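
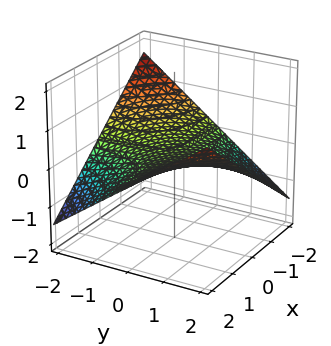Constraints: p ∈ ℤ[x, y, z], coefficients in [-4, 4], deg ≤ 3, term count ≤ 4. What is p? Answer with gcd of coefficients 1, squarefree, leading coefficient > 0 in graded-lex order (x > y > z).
x*y - 3*z

1. Degree: a saddle surface; a quadric, so deg p = 2.
2. Checking where it meets the axes: the visible x-axis segment lies entirely on the surface; every point of the y-axis in the box is on the surface; one z-axis crossing is at z = 0.
3. These observations pin down the coefficients.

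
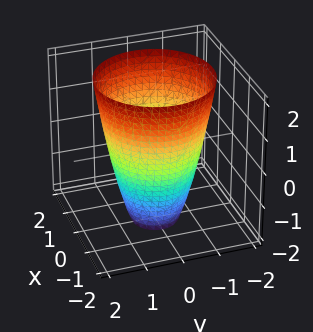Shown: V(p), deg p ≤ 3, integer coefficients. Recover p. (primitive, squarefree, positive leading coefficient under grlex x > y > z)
First, degree: no degree-1 surface has this shape, so deg p = 2.
Next, symmetries: the z-axis is an axis of rotation, so x and y enter only as x² + y².
Then, from the visible intercepts: a circular section at z = 2 has radius between 1 and 2; it misses every integer gridline on the z-axis.
Finally, fitting integer coefficients to these (and the overall shape) gives p.

2*x^2 + 2*y^2 - z - 3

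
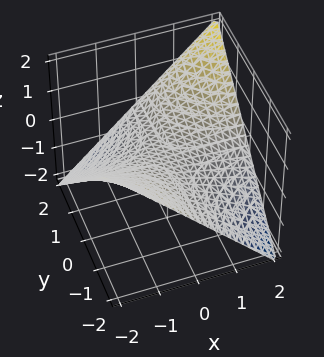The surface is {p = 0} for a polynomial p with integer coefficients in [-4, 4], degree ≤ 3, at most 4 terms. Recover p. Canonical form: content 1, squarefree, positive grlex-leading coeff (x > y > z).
(a) deg p = 2. A hyperbolic paraboloid; a quadric.
(b) Against the integer gridlines: the visible x-axis segment lies entirely on the surface; it meets the z-axis at z = 0 (among the integer gridlines); every point of the y-axis in the box is on the surface.
(c) Fitting integer coefficients to these (and the overall shape) gives p.

x*y - 2*z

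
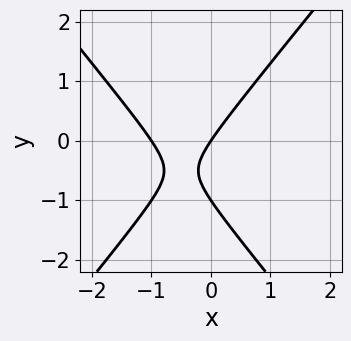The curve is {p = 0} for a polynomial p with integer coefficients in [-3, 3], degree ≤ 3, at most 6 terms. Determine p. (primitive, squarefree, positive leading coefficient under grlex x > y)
3*x^2 - 2*y^2 + 3*x - 2*y

First, degree: no degree-1 curve has this shape, so deg p = 2.
Then, from the axis intercepts and sections: among the integer gridlines, it crosses the y-axis at y ∈ {-1, 0}; among the integer gridlines, it crosses the x-axis at x ∈ {-1, 0}.
Finally, together with the visible shape, these determine p as stated.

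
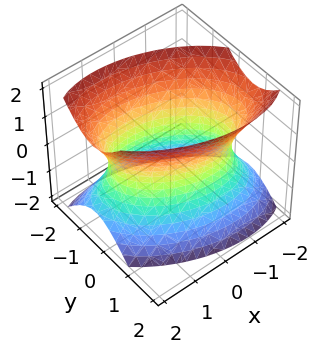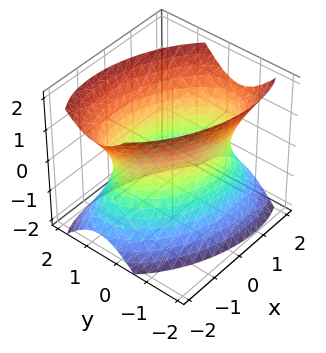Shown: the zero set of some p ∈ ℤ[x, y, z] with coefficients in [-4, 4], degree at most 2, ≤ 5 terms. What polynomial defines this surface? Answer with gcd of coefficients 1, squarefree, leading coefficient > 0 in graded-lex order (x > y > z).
1. Degree: no degree-1 surface has this shape, so deg p = 2.
2. Checking where it meets the axes: the y-axis gridline crossings are at y ∈ {-1, 1}; it misses every integer gridline on the z-axis.
3. Matching integer coefficients to the picture gives p.

x^2 + x*y + 2*y^2 - z^2 - 2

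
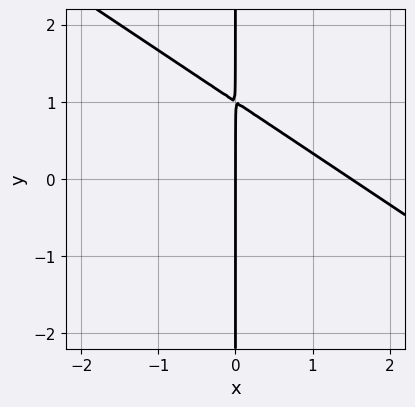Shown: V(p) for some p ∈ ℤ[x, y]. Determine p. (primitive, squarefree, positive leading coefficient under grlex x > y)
First, degree: the shape is more complex than any degree-1 curve, so deg p = 2.
Then, from the axis intercepts and sections: one x-axis crossing is at x = 0; every point of the y-axis in the box is on the curve.
Finally, assembling these constraints gives the stated polynomial.

2*x^2 + 3*x*y - 3*x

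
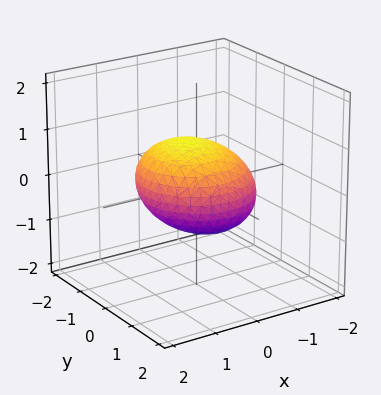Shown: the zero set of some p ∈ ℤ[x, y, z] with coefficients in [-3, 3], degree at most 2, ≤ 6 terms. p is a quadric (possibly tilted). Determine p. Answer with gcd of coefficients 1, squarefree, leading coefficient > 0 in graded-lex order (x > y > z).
2*x^2 - x*z + 2*y^2 + 3*z^2 - 3

First, deg p = 2.
Next, observable constraints: the z-axis gridline crossings are at z ∈ {-1, 1}.
Finally, assembling these constraints gives the stated polynomial.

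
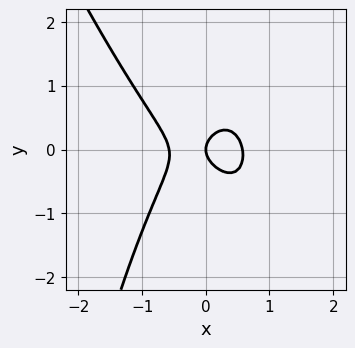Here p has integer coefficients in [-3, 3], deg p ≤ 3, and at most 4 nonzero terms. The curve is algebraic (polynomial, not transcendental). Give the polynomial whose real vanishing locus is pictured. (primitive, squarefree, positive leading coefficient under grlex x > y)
First, the degree is 3 — the shape is more complex than any degree-2 curve.
Next, from the visible intercepts: it crosses the y-axis at the gridline y = 0; it meets the x-axis at x = 0 (among the integer gridlines).
Finally, together with the visible shape, these determine p as stated.

3*x^3 + x^2*y + 2*y^2 - x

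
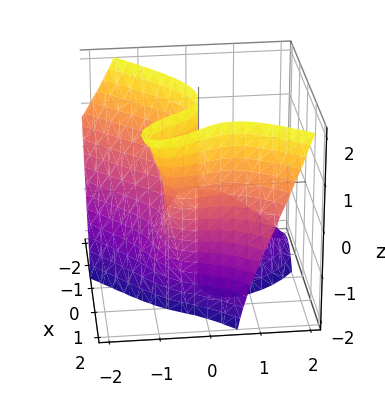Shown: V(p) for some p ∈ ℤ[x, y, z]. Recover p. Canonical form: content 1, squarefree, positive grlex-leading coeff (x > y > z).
2*x^3 + 3*x*y*z - 2*y^3 - 3*x^2 - 3*y*z

(a) I count 2 distinct pieces. Treating them together as one polynomial.
(b) The degree is 3 — no degree-2 surface has this shape.
(c) From the visible intercepts: it meets the x-axis at x = 0 (among the integer gridlines); it crosses the y-axis at the gridline y = 0.
(d) Matching integer coefficients to the picture gives p. Check: (0, 0, -1) on the z-axis lies on the surface, and p(0, 0, -1) = 0. ✓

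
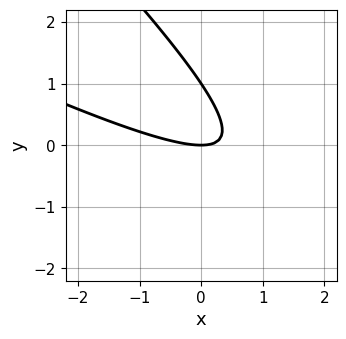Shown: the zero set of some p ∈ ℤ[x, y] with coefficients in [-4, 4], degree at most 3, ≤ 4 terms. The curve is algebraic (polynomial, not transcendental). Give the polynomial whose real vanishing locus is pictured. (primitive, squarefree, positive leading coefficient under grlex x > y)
x^2 + 3*x*y + 2*y^2 - 2*y

(a) deg p = 2. No degree-1 curve has this shape.
(b) From the visible intercepts: it meets the x-axis at x = 0 (among the integer gridlines); among the integer gridlines, it crosses the y-axis at y ∈ {0, 1}.
(c) Assembling these constraints gives the stated polynomial.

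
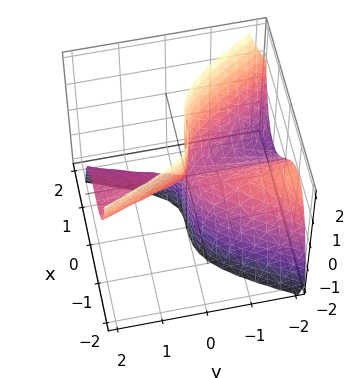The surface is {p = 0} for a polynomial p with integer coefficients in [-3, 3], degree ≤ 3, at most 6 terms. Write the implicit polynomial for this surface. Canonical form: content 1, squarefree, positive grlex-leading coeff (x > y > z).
First, deg p = 3. The shape is more complex than any degree-2 surface.
Then, against the integer gridlines: every point of the y-axis in the box is on the surface; the visible z-axis segment lies entirely on the surface; it meets the x-axis at x = 0 (among the integer gridlines).
Finally, assembling these constraints gives the stated polynomial.

3*x^3 - x*y^2 + 2*x*y + 3*y*z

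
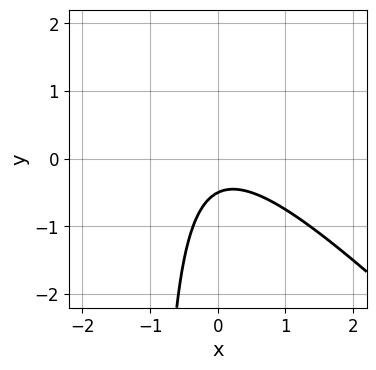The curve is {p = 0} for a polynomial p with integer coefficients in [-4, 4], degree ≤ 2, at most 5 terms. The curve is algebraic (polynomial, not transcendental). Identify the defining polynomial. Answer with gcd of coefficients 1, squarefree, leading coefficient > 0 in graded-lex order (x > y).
The degree is 2 — no degree-1 curve has this shape.
From the visible intercepts: it misses every integer gridline on the x-axis.
Putting this together gives p.

2*x^2 + 2*x*y + 2*y + 1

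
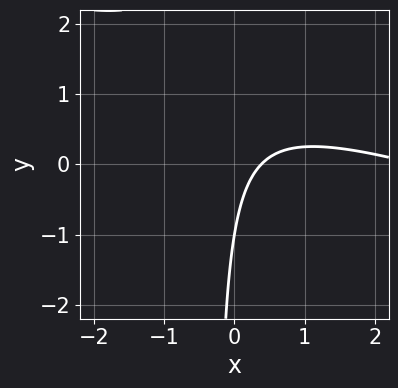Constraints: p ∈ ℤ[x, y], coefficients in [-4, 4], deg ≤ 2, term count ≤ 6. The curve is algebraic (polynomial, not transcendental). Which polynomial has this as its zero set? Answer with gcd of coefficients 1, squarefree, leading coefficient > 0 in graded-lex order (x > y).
x^2 + 3*x*y - 3*x + y + 1

Degree: the shape is more complex than any degree-1 curve, so deg p = 2.
Against the integer gridlines: it crosses the y-axis at the gridline y = -1.
Together with the visible shape, these determine p as stated.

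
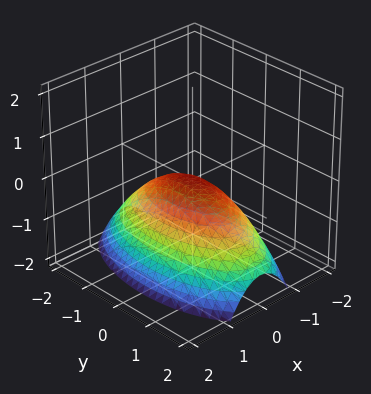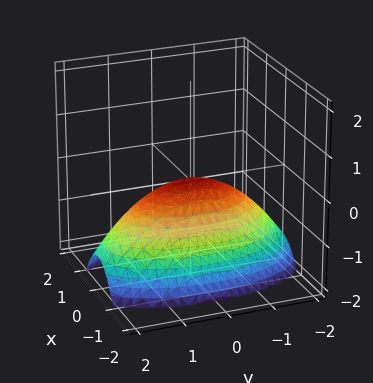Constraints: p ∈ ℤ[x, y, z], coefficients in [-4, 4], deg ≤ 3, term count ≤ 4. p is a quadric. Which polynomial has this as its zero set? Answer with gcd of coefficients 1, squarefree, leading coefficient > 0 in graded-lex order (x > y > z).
3*x^2 + y^2 + 3*z

(a) Degree: a paraboloid; a quadric, so deg p = 2.
(b) Symmetries: the y ↦ −y reflection is a symmetry, so y appears only in even powers; the x ↦ −x reflection is a symmetry, so x appears only in even powers.
(c) Observable constraints: one z-axis crossing is at z = 0; one y-axis crossing is at y = 0.
(d) Matching integer coefficients to the picture gives p.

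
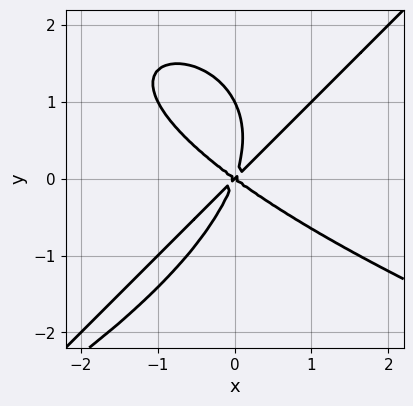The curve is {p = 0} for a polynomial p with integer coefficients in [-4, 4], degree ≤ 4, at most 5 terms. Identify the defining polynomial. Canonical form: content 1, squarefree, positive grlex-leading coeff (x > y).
x*y^3 - y^4 + 2*x^3 - 3*x*y^2 + y^3

deg p = 4. No degree-3 curve has this shape.
From the axis intercepts and sections: among the integer gridlines, it crosses the y-axis at y ∈ {0, 1}; it crosses the x-axis at the gridline x = 0.
The integer polynomial consistent with all of this is the stated p.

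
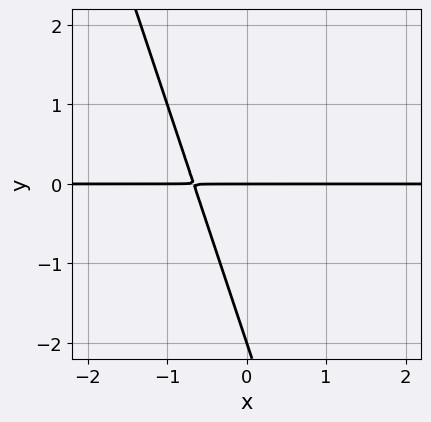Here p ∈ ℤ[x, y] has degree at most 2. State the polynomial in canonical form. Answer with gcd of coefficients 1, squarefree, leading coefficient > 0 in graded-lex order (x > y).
3*x*y + y^2 + 2*y

(a) Degree: a generic line meets the curve in up to 2 points, so deg p = 2.
(b) Observable constraints: among the integer gridlines, it crosses the y-axis at y ∈ {-2, 0}; the visible x-axis segment lies entirely on the curve.
(c) Putting this together gives p.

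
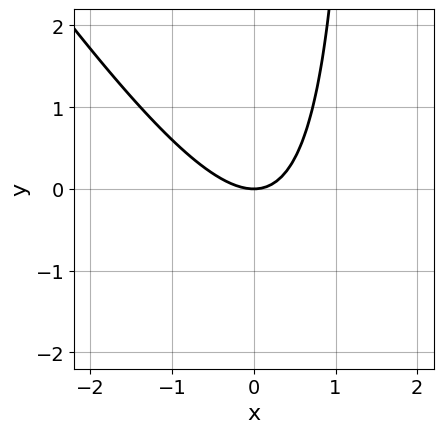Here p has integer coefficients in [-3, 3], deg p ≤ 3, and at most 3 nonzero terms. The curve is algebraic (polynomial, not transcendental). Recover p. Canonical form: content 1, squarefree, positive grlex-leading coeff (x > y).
3*x^2 + 2*x*y - 3*y

(a) Degree: no degree-1 curve has this shape, so deg p = 2.
(b) Against the integer gridlines: it meets the x-axis at x = 0 (among the integer gridlines); one y-axis crossing is at y = 0.
(c) Assembling these constraints gives the stated polynomial.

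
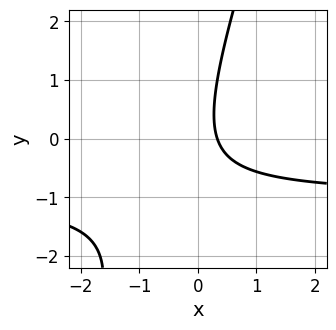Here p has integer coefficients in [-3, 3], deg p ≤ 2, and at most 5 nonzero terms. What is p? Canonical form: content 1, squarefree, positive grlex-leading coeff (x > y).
First, deg p = 2. The shape is more complex than any degree-1 curve.
Next, reading off the gridlines: no y-intercept at any integer in the box.
Finally, together with the visible shape, these determine p as stated.

3*x*y - y^2 + 3*x - 1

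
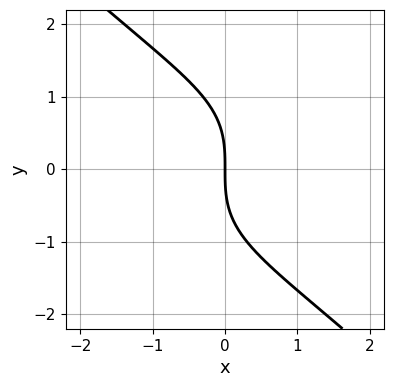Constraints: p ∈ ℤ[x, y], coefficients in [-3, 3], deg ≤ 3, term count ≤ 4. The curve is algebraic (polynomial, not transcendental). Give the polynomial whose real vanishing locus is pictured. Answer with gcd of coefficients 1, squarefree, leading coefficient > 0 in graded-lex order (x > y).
x^2*y - y^3 - 3*x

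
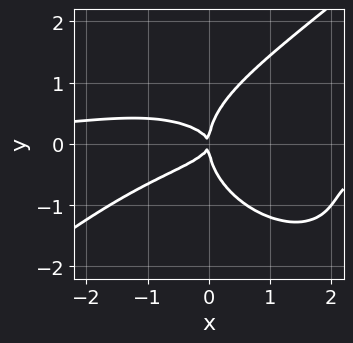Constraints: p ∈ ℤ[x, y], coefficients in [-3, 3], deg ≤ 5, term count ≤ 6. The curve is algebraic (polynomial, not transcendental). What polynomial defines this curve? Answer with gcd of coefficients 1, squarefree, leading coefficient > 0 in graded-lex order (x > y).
x^3*y - 2*y^4 + 3*x*y^2 + x^2

Degree: the shape is more complex than any degree-3 curve, so deg p = 4.
Reading off the gridlines: it crosses the x-axis at the gridline x = 0; one y-axis crossing is at y = 0.
Putting this together gives p.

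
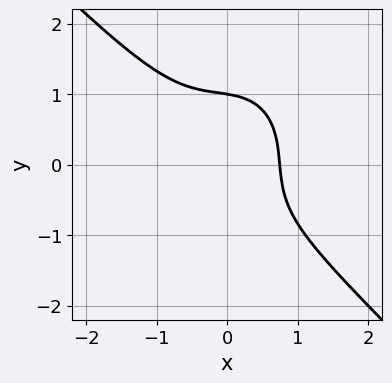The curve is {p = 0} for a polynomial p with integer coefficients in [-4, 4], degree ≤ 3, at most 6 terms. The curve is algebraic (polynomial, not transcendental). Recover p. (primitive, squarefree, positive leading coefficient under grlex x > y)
3*x^3 + x^2*y + 2*y^3 + x - 2

(a) Degree: the shape is more complex than any degree-2 curve, so deg p = 3.
(b) From the axis intercepts and sections: it meets the y-axis at y = 1 (among the integer gridlines).
(c) Together with the visible shape, these determine p as stated.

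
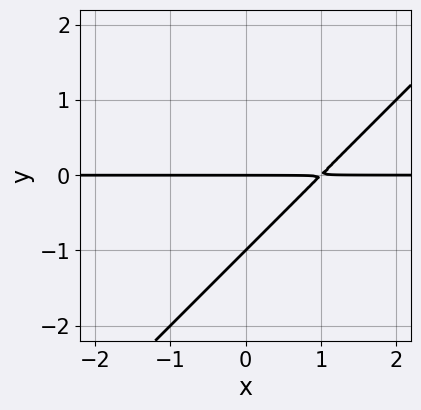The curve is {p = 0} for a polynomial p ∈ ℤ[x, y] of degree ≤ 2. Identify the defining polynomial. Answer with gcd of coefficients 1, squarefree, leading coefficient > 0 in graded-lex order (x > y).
x*y - y^2 - y

First, deg p = 2. A generic line meets the curve in up to 2 points.
Then, from the axis intercepts and sections: among the integer gridlines, it crosses the y-axis at y ∈ {-1, 0}; the visible x-axis segment lies entirely on the curve.
Finally, matching integer coefficients to the picture gives p.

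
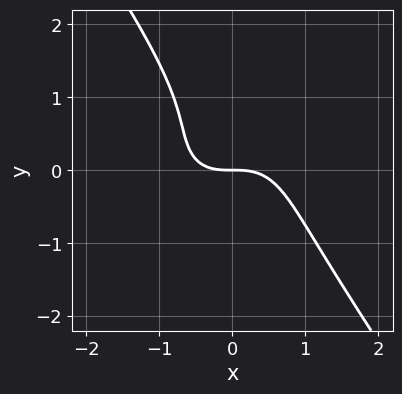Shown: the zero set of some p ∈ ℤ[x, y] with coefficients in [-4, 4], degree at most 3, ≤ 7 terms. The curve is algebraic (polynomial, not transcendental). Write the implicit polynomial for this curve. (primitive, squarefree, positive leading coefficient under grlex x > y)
The degree is 3 — a generic line meets the curve in up to 3 points.
From the visible intercepts: it meets the x-axis at x = 0 (among the integer gridlines); it crosses the y-axis at the gridline y = 0.
Matching integer coefficients to the picture gives p.

3*x^3 + 3*x*y^2 + 3*y^3 - 2*y^2 + 3*y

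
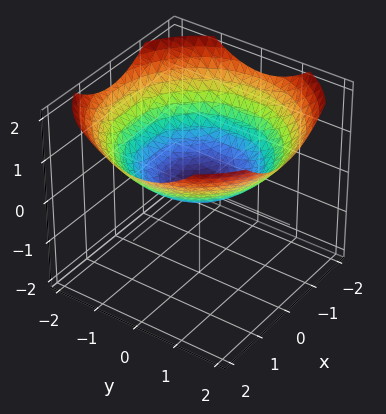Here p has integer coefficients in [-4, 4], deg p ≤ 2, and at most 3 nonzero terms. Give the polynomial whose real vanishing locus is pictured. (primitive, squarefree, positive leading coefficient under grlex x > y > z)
x^2 + y^2 - 3*z

1. Degree: a paraboloid; a quadric, so deg p = 2.
2. Symmetry: every cross-section ⟂ z is a circle, so x, y appear only via x² + y².
3. From the visible intercepts: one x-axis crossing is at x = 0; it meets the y-axis at y = 0 (among the integer gridlines); a circular section at z = 1 has radius between 1 and 2.
4. Putting this together gives p.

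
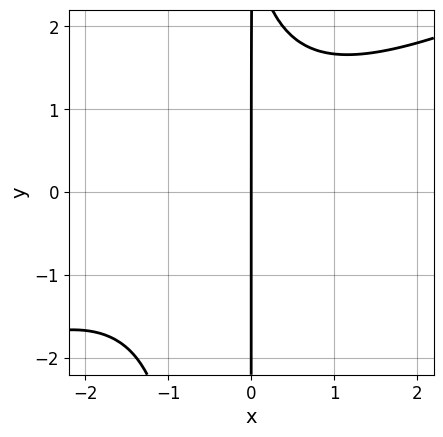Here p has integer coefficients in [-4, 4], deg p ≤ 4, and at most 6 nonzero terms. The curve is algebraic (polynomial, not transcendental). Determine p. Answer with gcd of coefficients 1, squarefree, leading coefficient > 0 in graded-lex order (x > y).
x^3 - 2*x^2*y + x^2 - x*y + 3*x

Degree: the shape is more complex than any degree-2 curve, so deg p = 3.
From the axis intercepts and sections: it crosses the x-axis at the gridline x = 0; the visible y-axis segment lies entirely on the curve.
Fitting integer coefficients to these (and the overall shape) gives p.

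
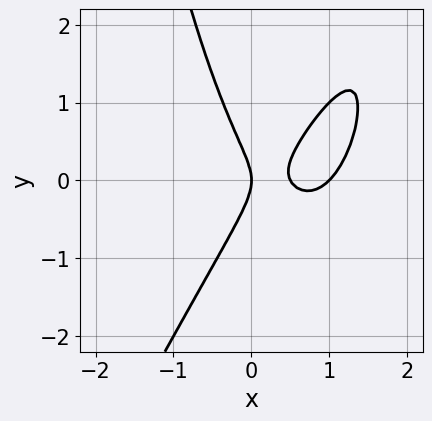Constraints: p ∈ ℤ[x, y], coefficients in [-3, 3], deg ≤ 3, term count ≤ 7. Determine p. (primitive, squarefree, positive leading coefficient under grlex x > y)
The degree is 3 — a generic line meets the curve in up to 3 points.
Checking where it meets the axes: it meets the y-axis at y = 0 (among the integer gridlines); among the integer gridlines, it crosses the x-axis at x ∈ {0, 1}.
These observations pin down the coefficients.

2*x^3 - x^2*y - 3*x^2 + y^2 + x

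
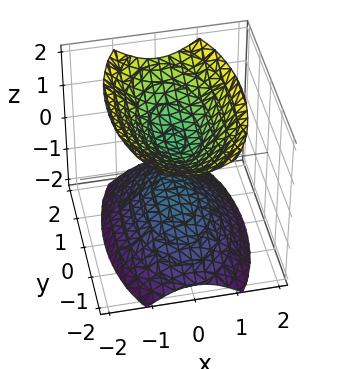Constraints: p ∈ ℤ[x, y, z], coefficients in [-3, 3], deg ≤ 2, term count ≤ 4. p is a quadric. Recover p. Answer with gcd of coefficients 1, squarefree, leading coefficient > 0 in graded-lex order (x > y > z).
1. The picture has 2 separate pieces. They look like related sheets of one shape, so recover p as a whole.
2. deg p = 2. Two separate bowl-shaped sheets opening away from each other; a quadric.
3. Symmetries: it's symmetric under y → −y, forcing even powers of y; the z ↦ −z reflection is a symmetry, so z appears only in even powers; the x ↦ −x reflection is a symmetry, so x appears only in even powers.
4. Reading off the gridlines: no y-intercept at any integer in the box; the surface avoids every integer x-axis point in the box.
5. Together with the visible shape, these determine p as stated.

3*x^2 + y^2 - 2*z^2 + 1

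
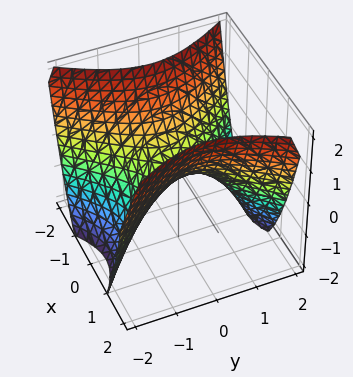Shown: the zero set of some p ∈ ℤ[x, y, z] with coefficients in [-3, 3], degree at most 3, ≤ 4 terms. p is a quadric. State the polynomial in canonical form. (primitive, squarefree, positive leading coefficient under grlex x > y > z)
3*x^2 - 2*y^2 - 3*z

(a) deg p = 2.
(b) Symmetries: the x ↦ −x reflection is a symmetry, so x appears only in even powers; the y ↦ −y reflection is a symmetry, so y appears only in even powers.
(c) From the axis intercepts and sections: it crosses the y-axis at the gridline y = 0; it meets the z-axis at z = 0 (among the integer gridlines); it meets the x-axis at x = 0 (among the integer gridlines).
(d) The integer polynomial consistent with all of this is the stated p.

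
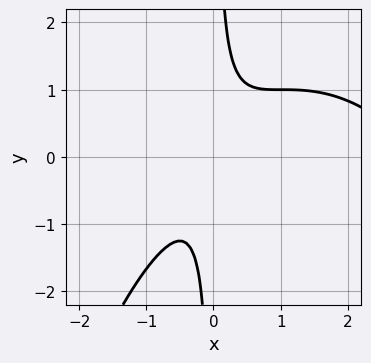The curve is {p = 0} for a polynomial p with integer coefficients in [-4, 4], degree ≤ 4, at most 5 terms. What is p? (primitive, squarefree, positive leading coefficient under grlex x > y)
1. deg p = 3. A generic line meets the curve in up to 3 points.
2. Reading off the gridlines: it misses every integer gridline on the x-axis; the curve avoids every integer y-axis point in the box.
3. Assembling these constraints gives the stated polynomial.

x^3 - 3*x^2 + 3*x*y - 1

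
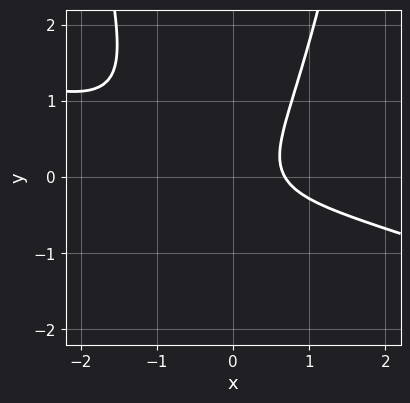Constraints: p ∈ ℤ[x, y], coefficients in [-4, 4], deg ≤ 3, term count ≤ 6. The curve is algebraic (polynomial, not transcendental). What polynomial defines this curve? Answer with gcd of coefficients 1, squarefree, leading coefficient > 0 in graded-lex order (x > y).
1. deg p = 3. A generic line meets the curve in up to 3 points.
2. Reading off the gridlines: the curve avoids every integer y-axis point in the box.
3. These observations pin down the coefficients.

x^3 + 3*x^2*y - 2*y^2 + x - 1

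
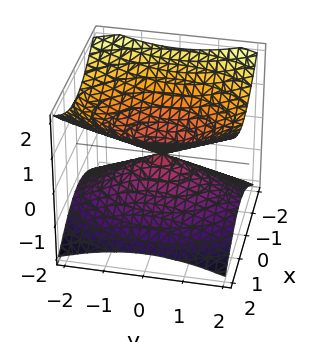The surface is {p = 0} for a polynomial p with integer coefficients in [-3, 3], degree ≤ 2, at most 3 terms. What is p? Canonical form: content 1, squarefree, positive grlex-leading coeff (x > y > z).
First, deg p = 2. A double cone through the origin; a quadric.
Next, symmetries: it's symmetric under y → −y, forcing even powers of y; it's symmetric under z → −z, forcing even powers of z; mirror symmetry x ↦ −x ⇒ only even powers of x.
Then, against the integer gridlines: it crosses the z-axis at the gridline z = 0; it meets the y-axis at y = 0 (among the integer gridlines); it meets the x-axis at x = 0 (among the integer gridlines).
Finally, fitting integer coefficients to these (and the overall shape) gives p.

2*x^2 + y^2 - 3*z^2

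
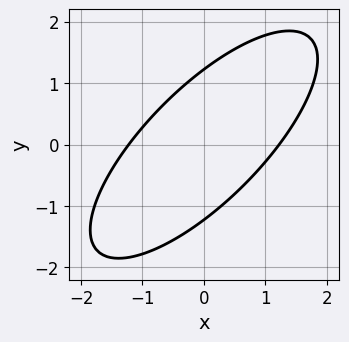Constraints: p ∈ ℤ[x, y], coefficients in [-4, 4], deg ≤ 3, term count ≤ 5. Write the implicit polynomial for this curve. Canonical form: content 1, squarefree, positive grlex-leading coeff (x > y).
1. The degree is 2 — the shape is more complex than any degree-1 curve.
2. Putting this together gives p.

2*x^2 - 3*x*y + 2*y^2 - 3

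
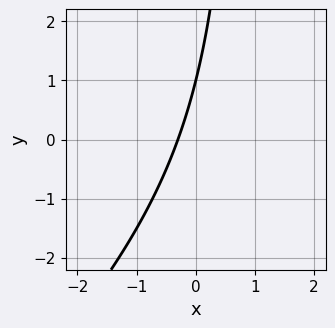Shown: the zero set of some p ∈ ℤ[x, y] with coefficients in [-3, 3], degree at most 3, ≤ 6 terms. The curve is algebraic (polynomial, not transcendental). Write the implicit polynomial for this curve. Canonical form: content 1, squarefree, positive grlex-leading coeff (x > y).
x^2 - x*y - 3*x + y - 1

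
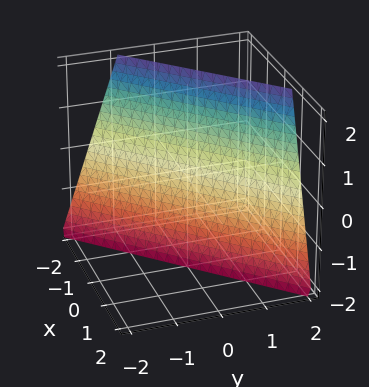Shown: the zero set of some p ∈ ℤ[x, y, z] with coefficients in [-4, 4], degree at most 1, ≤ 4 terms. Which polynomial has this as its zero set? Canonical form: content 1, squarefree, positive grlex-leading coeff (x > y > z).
3*x - 3*y + z + 2

1. The degree is 1 — the surface is flat (a plane).
2. From the axis intercepts and sections: it meets the z-axis at z = -2 (among the integer gridlines).
3. Assembling these constraints gives the stated polynomial.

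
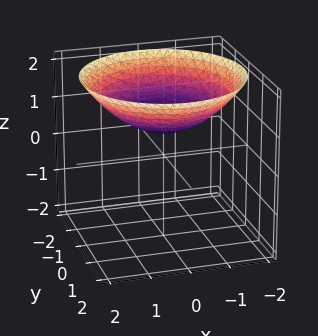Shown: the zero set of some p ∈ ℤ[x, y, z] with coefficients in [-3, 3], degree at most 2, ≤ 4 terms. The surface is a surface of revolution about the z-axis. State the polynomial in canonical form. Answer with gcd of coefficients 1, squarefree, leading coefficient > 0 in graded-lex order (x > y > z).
x^2 + y^2 - 3*z + 2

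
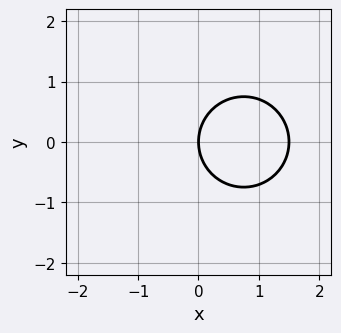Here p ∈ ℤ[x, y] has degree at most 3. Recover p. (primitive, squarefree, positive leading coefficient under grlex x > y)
2*x^2 + 2*y^2 - 3*x

(a) deg p = 2.
(b) Symmetries: it's symmetric under y → −y, forcing even powers of y.
(c) Reading off the gridlines: it meets the y-axis at y = 0 (among the integer gridlines); it meets the x-axis at x = 0 (among the integer gridlines).
(d) Fitting integer coefficients to these (and the overall shape) gives p.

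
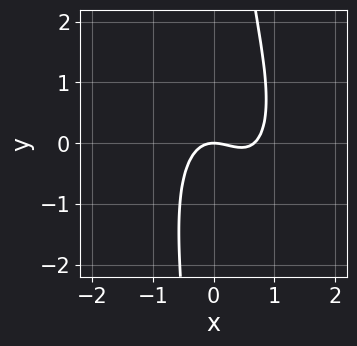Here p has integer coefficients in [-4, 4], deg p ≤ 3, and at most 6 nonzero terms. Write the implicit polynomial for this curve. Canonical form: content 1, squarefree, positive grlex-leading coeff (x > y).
deg p = 3. A generic line meets the curve in up to 3 points.
Reading off the gridlines: one x-axis crossing is at x = 0; it meets the y-axis at y = 0 (among the integer gridlines).
Fitting integer coefficients to these (and the overall shape) gives p.

3*x^3 + x^2*y + x*y^2 - 2*x^2 - 2*y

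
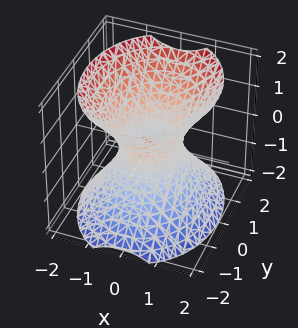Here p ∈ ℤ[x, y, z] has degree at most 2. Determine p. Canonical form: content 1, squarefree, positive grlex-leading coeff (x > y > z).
3*x^2 + 2*y^2 - 2*z^2 - 2

First, deg p = 2. One connected sheet with a waist; a quadric.
Next, symmetries: the y ↦ −y reflection is a symmetry, so y appears only in even powers; it's symmetric under z → −z, forcing even powers of z; it's symmetric under x → −x, forcing even powers of x.
Then, from the axis intercepts and sections: no z-intercept at any integer in the box; among the integer gridlines, it crosses the y-axis at y ∈ {-1, 1}.
Finally, matching integer coefficients to the picture gives p.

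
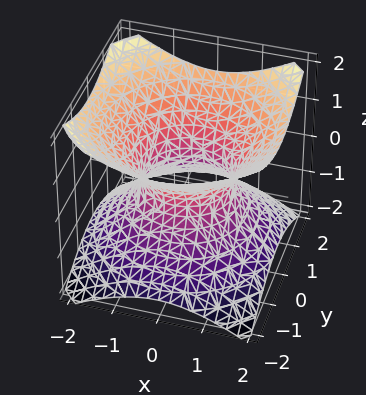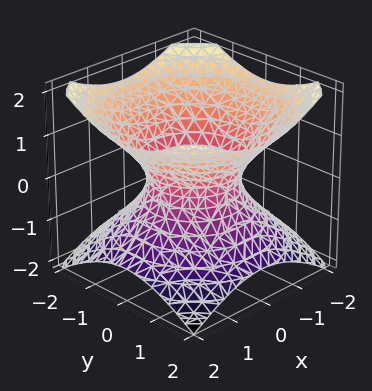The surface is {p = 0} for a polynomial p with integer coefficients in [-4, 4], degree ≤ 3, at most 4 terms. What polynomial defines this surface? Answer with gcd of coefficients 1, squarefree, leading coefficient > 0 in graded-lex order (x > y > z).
2*x^2 + 2*y^2 - 3*z^2 - 2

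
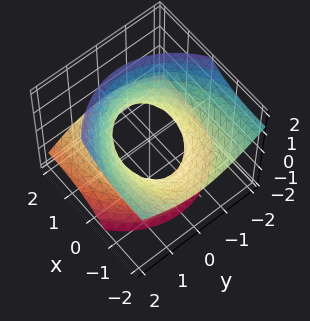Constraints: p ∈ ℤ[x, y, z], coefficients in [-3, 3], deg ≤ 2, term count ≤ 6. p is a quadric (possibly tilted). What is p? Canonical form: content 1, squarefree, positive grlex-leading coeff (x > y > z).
x^2 + 3*x*z + 2*y^2 - 2*z^2 - 2

1. Degree: no degree-1 surface has this shape, so deg p = 2.
2. From the axis intercepts and sections: among the integer gridlines, it crosses the y-axis at y ∈ {-1, 1}; no z-intercept at any integer in the box.
3. These observations pin down the coefficients.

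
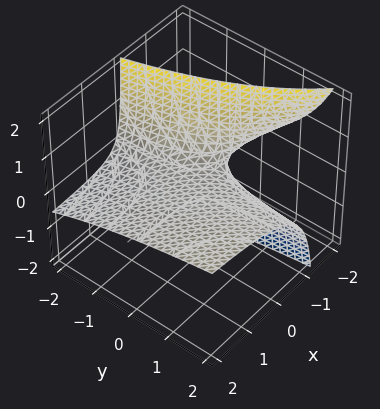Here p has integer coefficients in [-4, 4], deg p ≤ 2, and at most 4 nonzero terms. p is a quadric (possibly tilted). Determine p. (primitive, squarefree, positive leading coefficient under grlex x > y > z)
x*y - 3*x*z - y*z - 3*z

Degree: no degree-1 surface has this shape, so deg p = 2.
Observable constraints: every point of the x-axis in the box is on the surface; every point of the y-axis in the box is on the surface.
Assembling these constraints gives the stated polynomial.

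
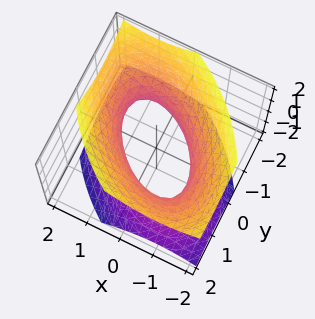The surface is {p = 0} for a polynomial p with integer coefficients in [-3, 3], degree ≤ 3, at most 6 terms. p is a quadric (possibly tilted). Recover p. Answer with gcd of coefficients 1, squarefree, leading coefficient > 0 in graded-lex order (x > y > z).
x^2 + x*y + y^2 - z^2 - 1

The degree is 2 — no degree-1 surface has this shape.
From the visible intercepts: the x-axis gridline crossings are at x ∈ {-1, 1}; the surface avoids every integer z-axis point in the box; among the integer gridlines, it crosses the y-axis at y ∈ {-1, 1}.
The integer polynomial consistent with all of this is the stated p.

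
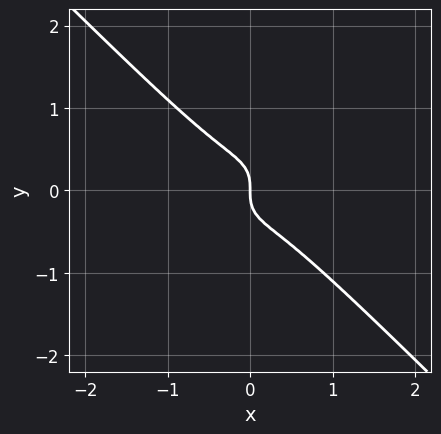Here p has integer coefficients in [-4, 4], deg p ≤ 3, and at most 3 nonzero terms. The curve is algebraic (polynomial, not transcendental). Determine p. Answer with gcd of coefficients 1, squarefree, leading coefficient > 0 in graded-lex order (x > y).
1. deg p = 3. A generic line meets the curve in up to 3 points.
2. Against the integer gridlines: one x-axis crossing is at x = 0; it crosses the y-axis at the gridline y = 0.
3. Putting this together gives p.

3*x^3 + 3*y^3 + x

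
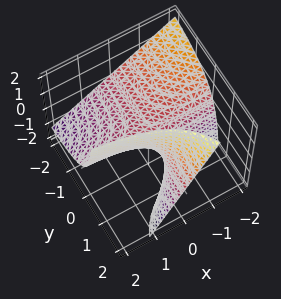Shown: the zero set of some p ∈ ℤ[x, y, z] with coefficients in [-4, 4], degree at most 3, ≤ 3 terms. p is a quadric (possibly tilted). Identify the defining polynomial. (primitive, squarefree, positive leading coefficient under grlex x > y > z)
deg p = 2. No degree-1 surface has this shape.
From the visible intercepts: every point of the y-axis in the box is on the surface; the visible x-axis segment lies entirely on the surface; it meets the z-axis at z = 0 (among the integer gridlines).
Matching integer coefficients to the picture gives p.

x*y + y*z - z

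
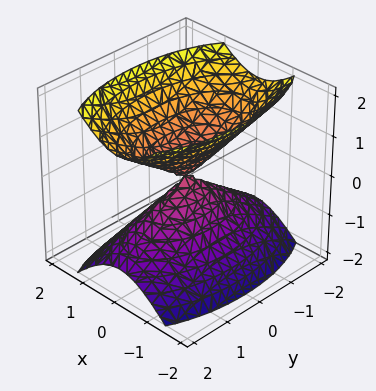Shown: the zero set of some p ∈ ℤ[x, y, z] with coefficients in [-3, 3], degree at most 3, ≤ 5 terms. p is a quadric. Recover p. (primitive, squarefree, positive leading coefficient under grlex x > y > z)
First, I count 2 distinct pieces. They look like related sheets of one shape, so recover p as a whole.
Then, degree: two nappes meeting at a single point; a quadric, so deg p = 2.
Next, symmetries: mirror symmetry y ↦ −y ⇒ only even powers of y; mirror symmetry x ↦ −x ⇒ only even powers of x; mirror symmetry z ↦ −z ⇒ only even powers of z.
Next, observable constraints: one x-axis crossing is at x = 0; it meets the y-axis at y = 0 (among the integer gridlines); it crosses the z-axis at the gridline z = 0.
Finally, these observations pin down the coefficients.

3*x^2 + y^2 - 2*z^2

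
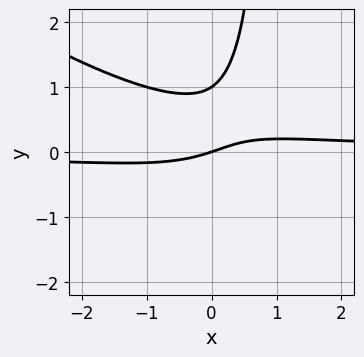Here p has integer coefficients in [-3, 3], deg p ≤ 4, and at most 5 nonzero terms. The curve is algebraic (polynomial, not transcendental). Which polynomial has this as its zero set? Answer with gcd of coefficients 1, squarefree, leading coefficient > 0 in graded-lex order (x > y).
2*x^2*y + 3*x*y^2 - 3*y^2 - x + 3*y

1. Degree: no degree-2 curve has this shape, so deg p = 3.
2. Checking where it meets the axes: the y-axis gridline crossings are at y ∈ {0, 1}; it crosses the x-axis at the gridline x = 0.
3. Assembling these constraints gives the stated polynomial.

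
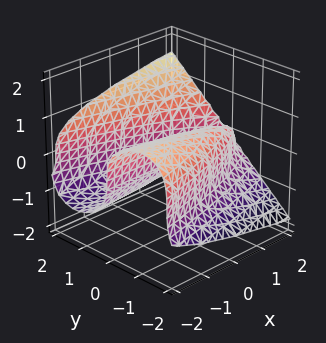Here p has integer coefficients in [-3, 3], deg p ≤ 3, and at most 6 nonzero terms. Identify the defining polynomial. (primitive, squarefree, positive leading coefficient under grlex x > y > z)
y^3 - 2*z^3 + x*y - 2*y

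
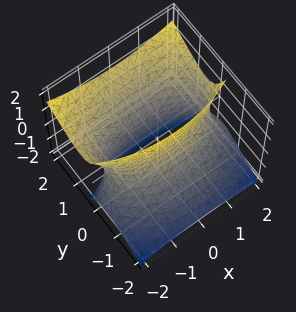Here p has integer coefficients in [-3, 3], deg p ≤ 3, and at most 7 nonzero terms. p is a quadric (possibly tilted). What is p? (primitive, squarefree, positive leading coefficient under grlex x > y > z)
deg p = 2. No degree-1 surface has this shape.
From the visible intercepts: it misses every integer gridline on the z-axis; the y-axis gridline crossings are at y ∈ {-1, 1}.
Putting this together gives p.

x^2 + 3*y^2 - 3*y*z - z^2 - 3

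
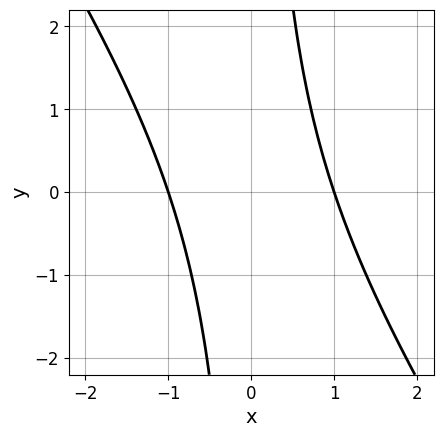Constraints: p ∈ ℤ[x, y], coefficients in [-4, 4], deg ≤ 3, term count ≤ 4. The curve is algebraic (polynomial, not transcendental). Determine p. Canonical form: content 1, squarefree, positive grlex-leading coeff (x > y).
3*x^2 + 2*x*y - 3

(a) deg p = 2. A generic line meets the curve in up to 2 points.
(b) Observable constraints: the x-axis gridline crossings are at x ∈ {-1, 1}; no y-intercept at any integer in the box.
(c) Solving for integer coefficients yields p as stated.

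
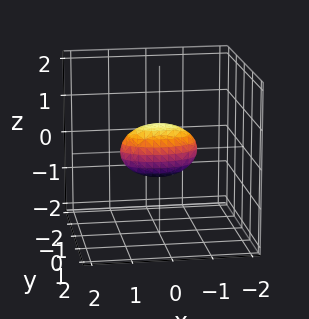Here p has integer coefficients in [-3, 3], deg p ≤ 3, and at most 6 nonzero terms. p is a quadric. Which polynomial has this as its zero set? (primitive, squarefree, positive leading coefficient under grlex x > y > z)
The degree is 2 — a closed, bounded, convex surface; a quadric.
Symmetries: it's symmetric under x → −x, forcing even powers of x; the z ↦ −z reflection is a symmetry, so z appears only in even powers; it's symmetric under y → −y, forcing even powers of y.
Observable constraints: the x-axis gridline crossings are at x ∈ {-1, 1}.
Matching integer coefficients to the picture gives p.

x^2 + 3*y^2 + 2*z^2 - 1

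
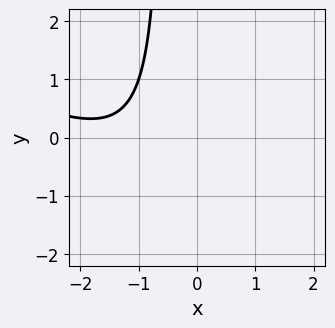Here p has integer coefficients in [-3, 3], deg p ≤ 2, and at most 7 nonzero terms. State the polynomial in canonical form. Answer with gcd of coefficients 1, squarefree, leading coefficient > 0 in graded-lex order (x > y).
x^2 + 2*x*y + 3*x + y + 3

The degree is 2 — the shape is more complex than any degree-1 curve.
Observable constraints: no x-intercept at any integer in the box; the curve avoids every integer y-axis point in the box.
Assembling these constraints gives the stated polynomial.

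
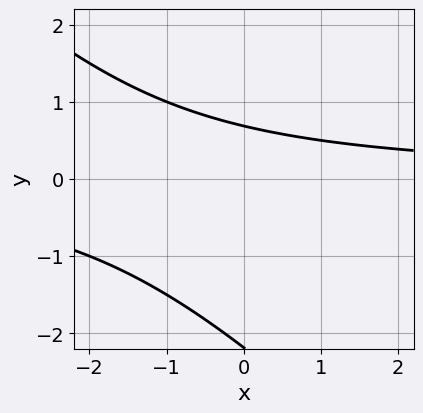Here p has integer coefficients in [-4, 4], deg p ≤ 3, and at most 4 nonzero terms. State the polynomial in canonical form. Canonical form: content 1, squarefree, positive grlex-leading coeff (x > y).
(a) Degree: no degree-1 curve has this shape, so deg p = 2.
(b) Reading off the gridlines: the curve avoids every integer x-axis point in the box.
(c) Assembling these constraints gives the stated polynomial.

2*x*y + 2*y^2 + 3*y - 3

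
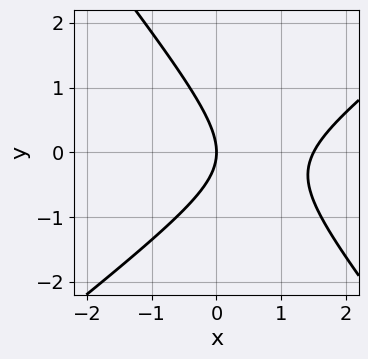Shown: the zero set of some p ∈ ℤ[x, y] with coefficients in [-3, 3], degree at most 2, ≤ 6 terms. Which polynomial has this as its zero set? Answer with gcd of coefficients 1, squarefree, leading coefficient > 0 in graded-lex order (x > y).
(a) Degree: the shape is more complex than any degree-1 curve, so deg p = 2.
(b) Checking where it meets the axes: one y-axis crossing is at y = 0; one x-axis crossing is at x = 0.
(c) Solving for integer coefficients yields p as stated.

2*x^2 - x*y - 2*y^2 - 3*x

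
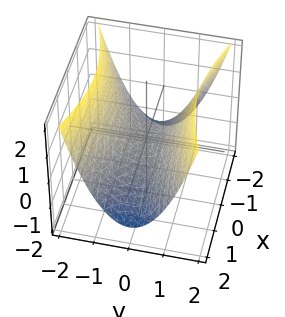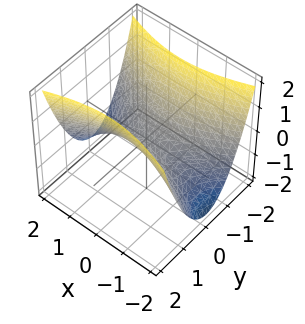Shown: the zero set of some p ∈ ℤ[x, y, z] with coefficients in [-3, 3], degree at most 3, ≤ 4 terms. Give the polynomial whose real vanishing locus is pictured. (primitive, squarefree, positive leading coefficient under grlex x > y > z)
The degree is 2 — a hyperbolic paraboloid; a quadric.
Symmetries: mirror symmetry x ↦ −x ⇒ only even powers of x; mirror symmetry y ↦ −y ⇒ only even powers of y.
From the axis intercepts and sections: one z-axis crossing is at z = 0; one y-axis crossing is at y = 0; it meets the x-axis at x = 0 (among the integer gridlines).
Assembling these constraints gives the stated polynomial.

x^2 - 3*y^2 + 3*z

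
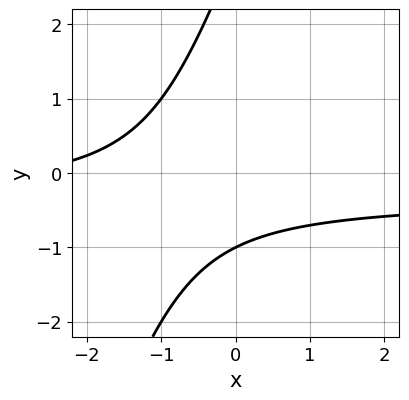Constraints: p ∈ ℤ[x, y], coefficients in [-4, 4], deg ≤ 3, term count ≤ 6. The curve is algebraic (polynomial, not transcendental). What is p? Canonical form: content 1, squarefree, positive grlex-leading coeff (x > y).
1. deg p = 2. A generic line meets the curve in up to 2 points.
2. From the visible intercepts: it meets the y-axis at y = -1 (among the integer gridlines); the curve avoids every integer x-axis point in the box.
3. The integer polynomial consistent with all of this is the stated p.

3*x*y - y^2 + x + 2*y + 3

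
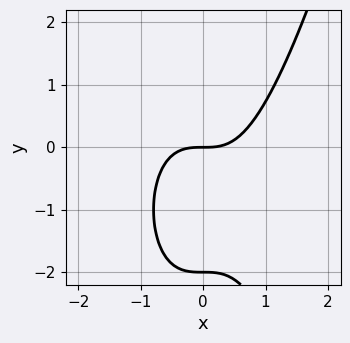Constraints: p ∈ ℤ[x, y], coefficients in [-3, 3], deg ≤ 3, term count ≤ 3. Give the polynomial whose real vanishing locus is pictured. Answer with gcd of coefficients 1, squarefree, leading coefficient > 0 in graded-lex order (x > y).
First, degree: a generic line meets the curve in up to 3 points, so deg p = 3.
Then, checking where it meets the axes: the y-axis gridline crossings are at y ∈ {-2, 0}; one x-axis crossing is at x = 0.
Finally, these observations pin down the coefficients.

2*x^3 - y^2 - 2*y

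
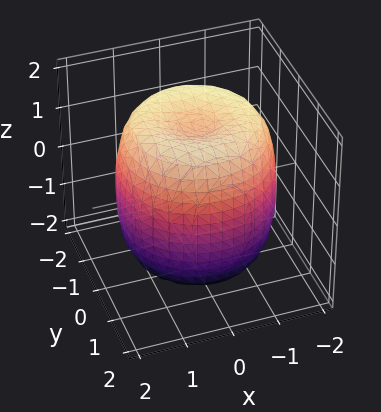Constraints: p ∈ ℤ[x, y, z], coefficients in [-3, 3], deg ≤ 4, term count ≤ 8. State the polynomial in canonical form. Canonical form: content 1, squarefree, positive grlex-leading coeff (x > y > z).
(a) deg p = 4. The shape is more complex than any degree-3 surface.
(b) By symmetry, every cross-section ⟂ z is a circle, so x, y appear only via x² + y².
(c) From the visible intercepts: a circular section at z = 1 has radius between 1 and 2.
(d) Assembling these constraints gives the stated polynomial.

x^4 + 2*x^2*y^2 + y^4 - 2*x^2 - 2*y^2 + z^2 - 2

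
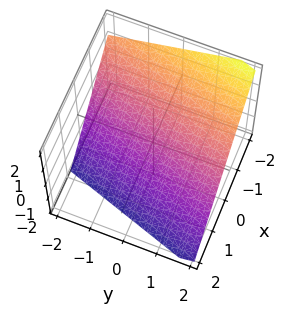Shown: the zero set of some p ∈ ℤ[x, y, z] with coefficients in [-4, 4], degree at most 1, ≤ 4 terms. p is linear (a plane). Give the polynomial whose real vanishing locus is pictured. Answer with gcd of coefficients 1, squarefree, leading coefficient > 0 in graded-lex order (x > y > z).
(a) The degree is 1 — the surface is flat (a plane).
(b) Checking where it meets the axes: one y-axis crossing is at y = 2.
(c) Assembling these constraints gives the stated polynomial.

3*x - y + 3*z + 2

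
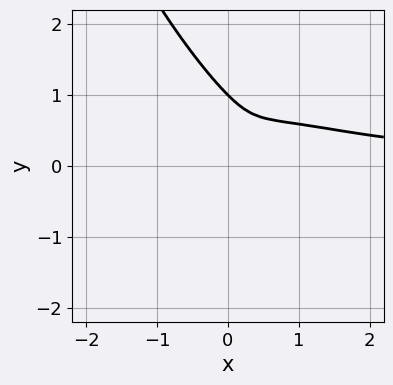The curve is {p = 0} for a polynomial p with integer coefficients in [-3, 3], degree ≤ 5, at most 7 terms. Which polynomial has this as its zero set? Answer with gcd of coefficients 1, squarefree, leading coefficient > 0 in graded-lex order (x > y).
x^3*y + 2*x*y^2 + 2*y^3 - x^2 - 2*y^2

First, degree: a generic line meets the curve in up to 4 points, so deg p = 4.
Next, observable constraints: it crosses the y-axis at the gridline y = 1.
Finally, putting this together gives p.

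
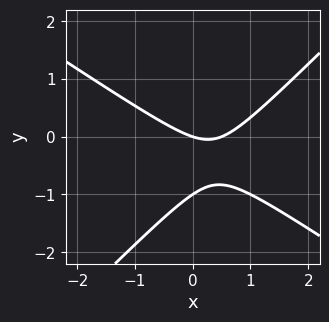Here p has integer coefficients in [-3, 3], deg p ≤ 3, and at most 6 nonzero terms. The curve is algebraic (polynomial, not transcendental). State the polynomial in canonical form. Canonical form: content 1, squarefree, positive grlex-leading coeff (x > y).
(a) The degree is 2 — the shape is more complex than any degree-1 curve.
(b) From the axis intercepts and sections: one x-axis crossing is at x = 0; the y-axis gridline crossings are at y ∈ {-1, 0}.
(c) Matching integer coefficients to the picture gives p.

2*x^2 + x*y - 3*y^2 - x - 3*y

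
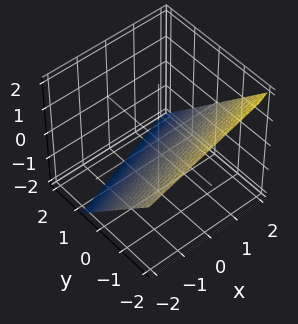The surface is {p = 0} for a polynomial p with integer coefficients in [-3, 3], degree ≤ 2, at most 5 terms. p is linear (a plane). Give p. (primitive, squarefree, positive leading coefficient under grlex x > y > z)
x - 3*y - 3*z - 2

1. deg p = 1. The surface is flat (a plane).
2. Checking where it meets the axes: it meets the x-axis at x = 2 (among the integer gridlines).
3. Fitting integer coefficients to these (and the overall shape) gives p.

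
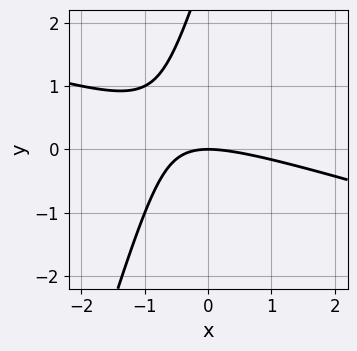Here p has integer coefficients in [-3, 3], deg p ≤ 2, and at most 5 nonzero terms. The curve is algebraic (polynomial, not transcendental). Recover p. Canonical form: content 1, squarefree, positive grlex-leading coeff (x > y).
x^2 + 3*x*y - y^2 + 3*y

First, deg p = 2. The shape is more complex than any degree-1 curve.
Next, observable constraints: one y-axis crossing is at y = 0; one x-axis crossing is at x = 0.
Finally, the integer polynomial consistent with all of this is the stated p.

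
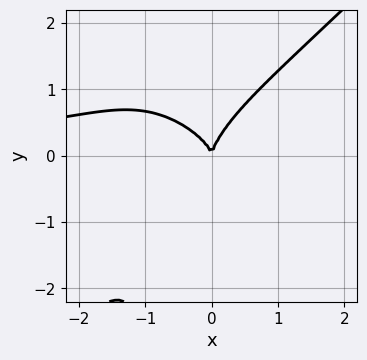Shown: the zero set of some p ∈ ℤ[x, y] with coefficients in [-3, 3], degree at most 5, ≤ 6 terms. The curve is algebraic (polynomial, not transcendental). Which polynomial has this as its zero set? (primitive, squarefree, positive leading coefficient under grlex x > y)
2*x^3*y - 2*x*y^3 + 3*x*y^2 - 3*y^3 + 3*x^2

Degree: a generic line meets the curve in up to 4 points, so deg p = 4.
From the axis intercepts and sections: it meets the y-axis at y = 0 (among the integer gridlines); one x-axis crossing is at x = 0.
Together with the visible shape, these determine p as stated.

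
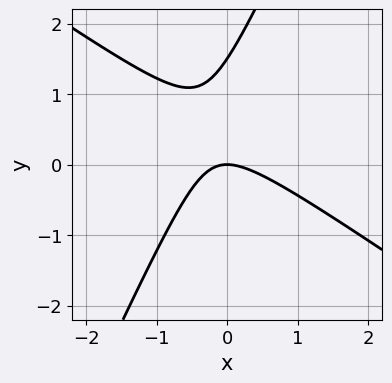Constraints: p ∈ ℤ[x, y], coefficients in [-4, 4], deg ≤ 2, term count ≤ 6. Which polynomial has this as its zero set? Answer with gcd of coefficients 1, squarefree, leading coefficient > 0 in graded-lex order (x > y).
1. Degree: a generic line meets the curve in up to 2 points, so deg p = 2.
2. Against the integer gridlines: it crosses the x-axis at the gridline x = 0; it crosses the y-axis at the gridline y = 0.
3. These observations pin down the coefficients.

3*x^2 + 3*x*y - 2*y^2 + 3*y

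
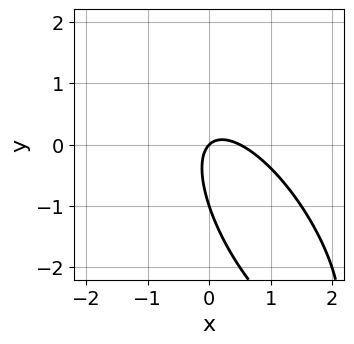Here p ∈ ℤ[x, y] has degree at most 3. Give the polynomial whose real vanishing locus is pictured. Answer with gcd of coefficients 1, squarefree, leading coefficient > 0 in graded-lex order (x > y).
2*x^2 + 2*x*y + y^2 - x + y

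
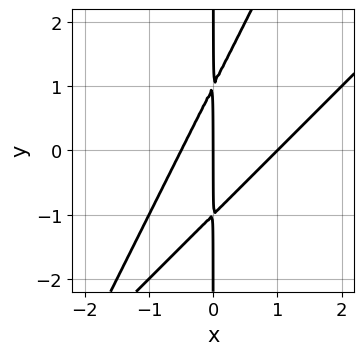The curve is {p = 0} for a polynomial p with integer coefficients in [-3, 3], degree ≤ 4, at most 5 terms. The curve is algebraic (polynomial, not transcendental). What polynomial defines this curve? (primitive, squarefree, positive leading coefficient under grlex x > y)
2*x^3 - 3*x^2*y + x*y^2 - x^2 - x

First, the degree is 3 — the shape is more complex than any degree-2 curve.
Next, observable constraints: among the integer gridlines, it crosses the x-axis at x ∈ {0, 1}; every point of the y-axis in the box is on the curve.
Finally, these observations pin down the coefficients.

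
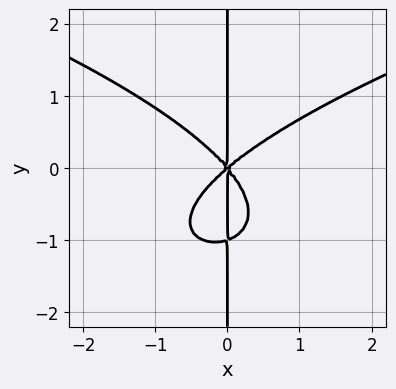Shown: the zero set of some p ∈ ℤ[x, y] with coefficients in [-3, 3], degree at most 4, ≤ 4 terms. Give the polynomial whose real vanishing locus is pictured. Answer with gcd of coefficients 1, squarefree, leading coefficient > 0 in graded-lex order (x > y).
The degree is 4 — a generic line meets the curve in up to 4 points.
Checking where it meets the axes: one x-axis crossing is at x = 0; the visible y-axis segment lies entirely on the curve.
Putting this together gives p.

3*x*y^3 - 3*x^3 + x^2*y + 3*x*y^2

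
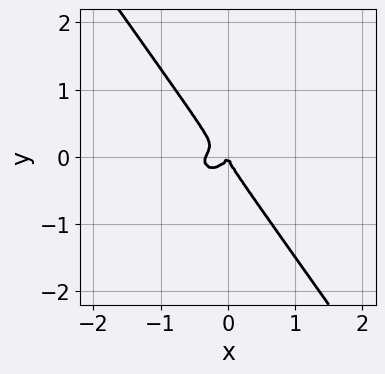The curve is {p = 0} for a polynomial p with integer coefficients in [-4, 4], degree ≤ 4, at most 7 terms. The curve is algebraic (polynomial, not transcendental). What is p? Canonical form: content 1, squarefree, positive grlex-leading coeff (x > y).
3*x^3 - x^2*y + 2*x*y^2 + 3*y^3 + x^2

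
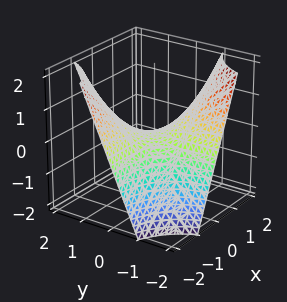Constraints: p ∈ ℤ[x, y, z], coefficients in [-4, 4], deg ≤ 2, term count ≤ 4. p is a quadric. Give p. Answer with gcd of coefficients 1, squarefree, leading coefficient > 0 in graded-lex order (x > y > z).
1. The degree is 2 — a hyperbolic paraboloid; a quadric.
2. From the visible intercepts: one z-axis crossing is at z = 0; the visible y-axis segment lies entirely on the surface; every point of the x-axis in the box is on the surface.
3. Solving for integer coefficients yields p as stated.

x*y + z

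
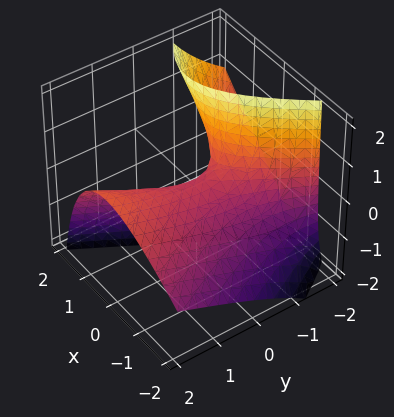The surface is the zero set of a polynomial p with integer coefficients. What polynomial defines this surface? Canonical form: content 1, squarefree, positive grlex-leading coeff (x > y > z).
(a) deg p = 2.
(b) From the visible intercepts: it crosses the y-axis at the gridline y = 0; it meets the x-axis at x = 0 (among the integer gridlines).
(c) Fitting integer coefficients to these (and the overall shape) gives p.

3*x^2 - 3*x*z - y^2 + 3*y*z + 3*z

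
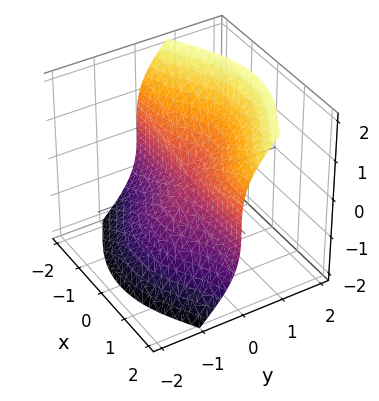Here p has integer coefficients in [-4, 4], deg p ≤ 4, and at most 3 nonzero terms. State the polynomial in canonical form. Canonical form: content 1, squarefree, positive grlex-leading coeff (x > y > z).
2*x^2*y + 2*y^3 - z^3

1. Degree: a generic line meets the surface in up to 3 points, so deg p = 3.
2. From the visible intercepts: it crosses the z-axis at the gridline z = 0; every point of the x-axis in the box is on the surface; it crosses the y-axis at the gridline y = 0.
3. Fitting integer coefficients to these (and the overall shape) gives p.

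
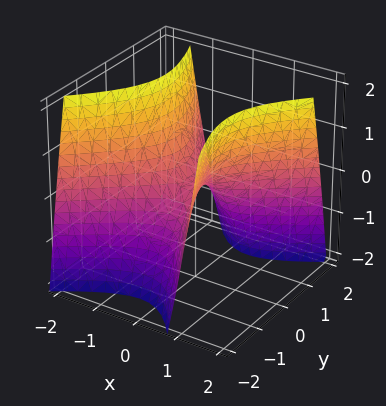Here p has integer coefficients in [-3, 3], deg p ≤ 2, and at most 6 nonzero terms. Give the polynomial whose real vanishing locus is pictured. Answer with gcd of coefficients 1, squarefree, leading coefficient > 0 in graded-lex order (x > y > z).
(a) The degree is 2 — a generic line meets the surface in up to 2 points.
(b) From the axis intercepts and sections: it meets the y-axis at y = 0 (among the integer gridlines); it crosses the x-axis at the gridline x = 0; it crosses the z-axis at the gridline z = 0.
(c) Fitting integer coefficients to these (and the overall shape) gives p.

3*x^2 - 2*x*y - 2*y^2 - 2*z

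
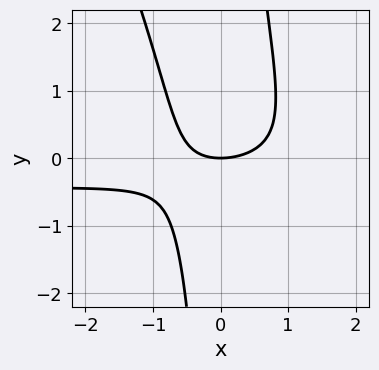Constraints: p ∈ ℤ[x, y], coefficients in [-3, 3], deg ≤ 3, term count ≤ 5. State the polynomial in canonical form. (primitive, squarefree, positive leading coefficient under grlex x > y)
2*x^2*y + x*y^2 + x^2 - x*y - 2*y

First, deg p = 3. A generic line meets the curve in up to 3 points.
Then, observable constraints: it crosses the y-axis at the gridline y = 0; it crosses the x-axis at the gridline x = 0.
Finally, together with the visible shape, these determine p as stated.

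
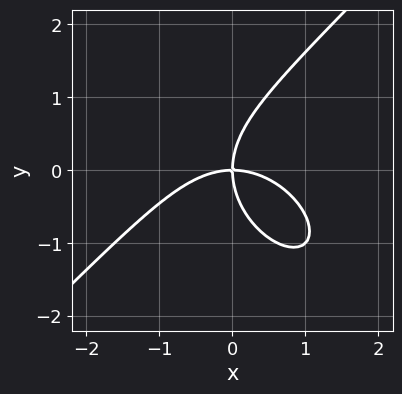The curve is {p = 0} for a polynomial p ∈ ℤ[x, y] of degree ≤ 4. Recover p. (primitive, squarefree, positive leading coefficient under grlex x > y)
(a) Degree: a generic line meets the curve in up to 3 points, so deg p = 3.
(b) Observable constraints: it crosses the x-axis at the gridline x = 0; one y-axis crossing is at y = 0.
(c) These observations pin down the coefficients.

x^3 - y^3 + 2*x*y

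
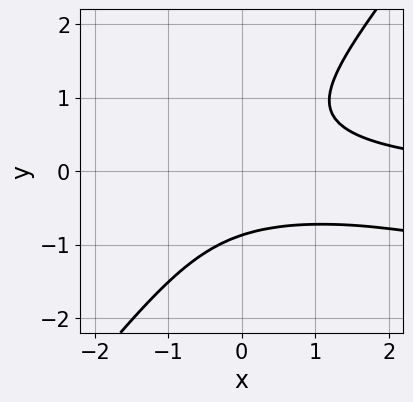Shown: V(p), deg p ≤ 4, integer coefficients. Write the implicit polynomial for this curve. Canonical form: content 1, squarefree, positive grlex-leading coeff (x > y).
1. deg p = 3. No degree-2 curve has this shape.
2. Observable constraints: the curve avoids every integer x-axis point in the box.
3. These observations pin down the coefficients.

x^2*y + 3*x*y^2 - 3*y^3 - 2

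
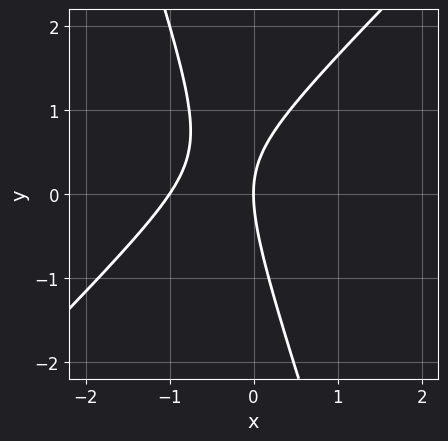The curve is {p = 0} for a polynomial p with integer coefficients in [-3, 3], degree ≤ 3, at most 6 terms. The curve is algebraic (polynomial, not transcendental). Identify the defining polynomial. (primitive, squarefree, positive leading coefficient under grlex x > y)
3*x^2 - 2*x*y - y^2 + 3*x

1. Degree: no degree-1 curve has this shape, so deg p = 2.
2. Observable constraints: among the integer gridlines, it crosses the x-axis at x ∈ {-1, 0}; it crosses the y-axis at the gridline y = 0.
3. Assembling these constraints gives the stated polynomial.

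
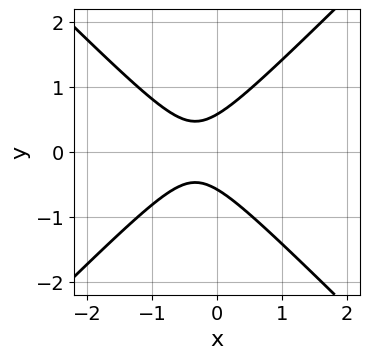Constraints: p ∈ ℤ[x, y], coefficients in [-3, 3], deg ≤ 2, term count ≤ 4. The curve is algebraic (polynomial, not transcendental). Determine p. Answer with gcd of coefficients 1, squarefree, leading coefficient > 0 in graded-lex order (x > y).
First, deg p = 2. A generic line meets the curve in up to 2 points.
Next, symmetries: the y ↦ −y reflection is a symmetry, so y appears only in even powers.
Then, checking where it meets the axes: no x-intercept at any integer in the box.
Finally, solving for integer coefficients yields p as stated.

3*x^2 - 3*y^2 + 2*x + 1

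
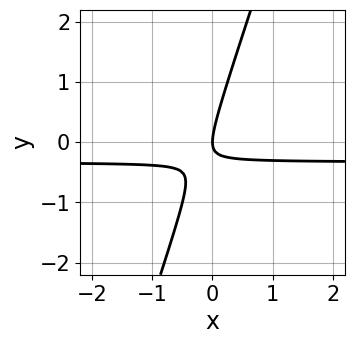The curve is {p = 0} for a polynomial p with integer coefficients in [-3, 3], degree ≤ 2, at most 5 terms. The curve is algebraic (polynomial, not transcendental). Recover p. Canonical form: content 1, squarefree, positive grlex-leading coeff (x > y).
3*x*y - y^2 + x

The degree is 2 — the shape is more complex than any degree-1 curve.
Against the integer gridlines: one x-axis crossing is at x = 0; it meets the y-axis at y = 0 (among the integer gridlines).
Assembling these constraints gives the stated polynomial.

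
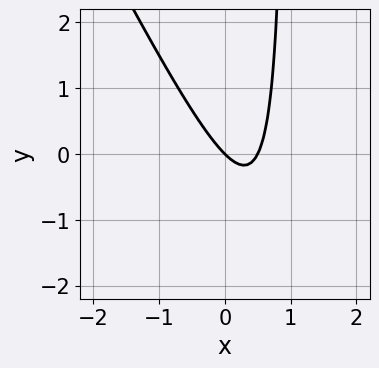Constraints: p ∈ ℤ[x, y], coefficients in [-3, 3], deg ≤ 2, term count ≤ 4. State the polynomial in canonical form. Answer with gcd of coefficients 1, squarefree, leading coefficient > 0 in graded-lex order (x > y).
2*x^2 + x*y - x - y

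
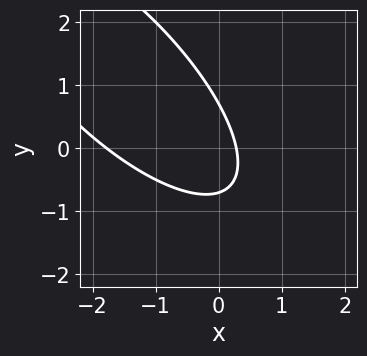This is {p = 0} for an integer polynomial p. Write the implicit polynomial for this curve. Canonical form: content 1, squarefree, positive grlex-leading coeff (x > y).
2*x^2 + 3*x*y + 2*y^2 + 3*x - 1

1. The degree is 2 — a generic line meets the curve in up to 2 points.
2. The integer polynomial consistent with all of this is the stated p.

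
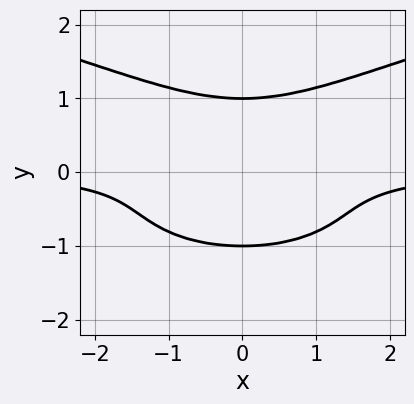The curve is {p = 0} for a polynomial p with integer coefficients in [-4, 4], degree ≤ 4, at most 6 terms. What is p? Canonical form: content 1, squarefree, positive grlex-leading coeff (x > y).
2*y^4 - x^2*y - y^2 - 1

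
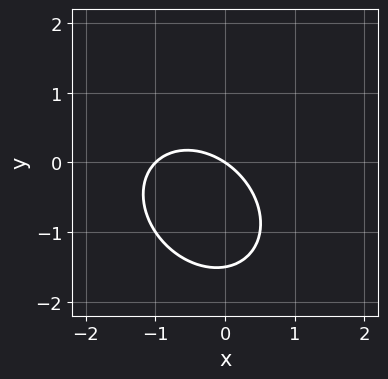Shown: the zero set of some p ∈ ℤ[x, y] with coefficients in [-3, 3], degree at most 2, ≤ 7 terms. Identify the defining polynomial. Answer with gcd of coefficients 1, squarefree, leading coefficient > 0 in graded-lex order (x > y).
2*x^2 + x*y + 2*y^2 + 2*x + 3*y

1. Degree: the shape is more complex than any degree-1 curve, so deg p = 2.
2. Against the integer gridlines: one y-axis crossing is at y = 0; the x-axis gridline crossings are at x ∈ {-1, 0}.
3. Putting this together gives p.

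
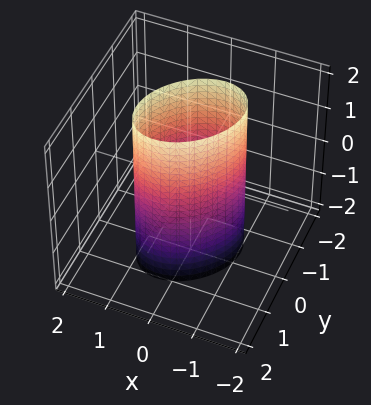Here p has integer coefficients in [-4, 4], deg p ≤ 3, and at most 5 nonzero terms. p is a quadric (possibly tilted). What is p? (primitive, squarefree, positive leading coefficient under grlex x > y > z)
3*x^2 - 2*x*y + 3*y^2 - 3

First, deg p = 2.
Next, against the integer gridlines: among the integer gridlines, it crosses the y-axis at y ∈ {-1, 1}; the x-axis gridline crossings are at x ∈ {-1, 1}; the surface avoids every integer z-axis point in the box.
Finally, these observations pin down the coefficients.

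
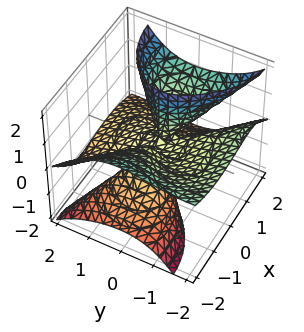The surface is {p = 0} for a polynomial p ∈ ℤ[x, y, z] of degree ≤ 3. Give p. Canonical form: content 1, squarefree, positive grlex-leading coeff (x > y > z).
x^3 - 3*x*z^2 + y^3 + 3*y^2*z

1. deg p = 3. No degree-2 surface has this shape.
2. Checking where it meets the axes: it crosses the x-axis at the gridline x = 0; the visible z-axis segment lies entirely on the surface; one y-axis crossing is at y = 0.
3. These observations pin down the coefficients.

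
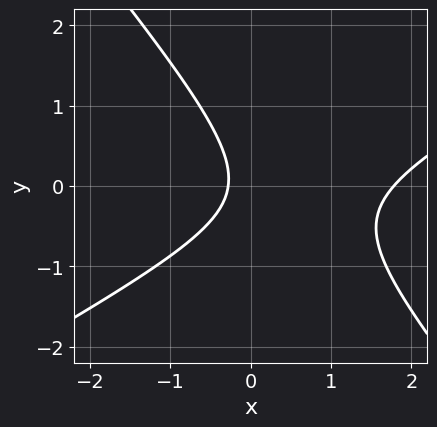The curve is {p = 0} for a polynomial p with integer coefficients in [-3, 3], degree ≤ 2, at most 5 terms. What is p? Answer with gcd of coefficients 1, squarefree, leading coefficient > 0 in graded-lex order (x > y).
2*x^2 - 2*x*y - 3*y^2 - 3*x - 1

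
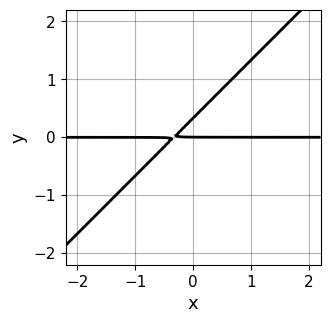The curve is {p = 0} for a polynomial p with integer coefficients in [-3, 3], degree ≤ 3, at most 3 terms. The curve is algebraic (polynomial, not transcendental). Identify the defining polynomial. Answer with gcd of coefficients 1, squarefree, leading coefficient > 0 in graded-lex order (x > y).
3*x*y - 3*y^2 + y

(a) The degree is 2 — the shape is more complex than any degree-1 curve.
(b) From the axis intercepts and sections: one y-axis crossing is at y = 0; the visible x-axis segment lies entirely on the curve.
(c) Together with the visible shape, these determine p as stated.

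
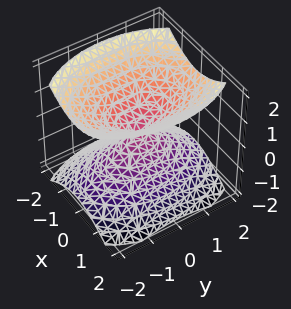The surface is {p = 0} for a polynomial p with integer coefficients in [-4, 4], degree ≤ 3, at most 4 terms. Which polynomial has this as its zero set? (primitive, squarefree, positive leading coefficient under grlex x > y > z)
2*x^2 + y^2 - 2*z^2

First, I count 2 distinct pieces. They look like related sheets of one shape, so recover p as a whole.
Then, deg p = 2. Two nappes meeting at a single point; a quadric.
Then, symmetries: the x ↦ −x reflection is a symmetry, so x appears only in even powers; it's symmetric under y → −y, forcing even powers of y; the z ↦ −z reflection is a symmetry, so z appears only in even powers.
Next, from the visible intercepts: one y-axis crossing is at y = 0; it meets the z-axis at z = 0 (among the integer gridlines).
Finally, fitting integer coefficients to these (and the overall shape) gives p.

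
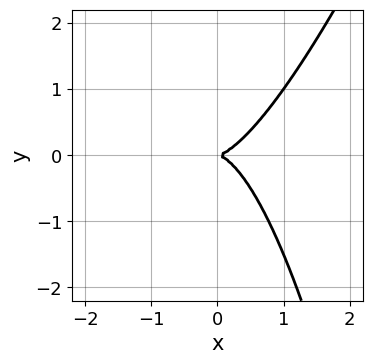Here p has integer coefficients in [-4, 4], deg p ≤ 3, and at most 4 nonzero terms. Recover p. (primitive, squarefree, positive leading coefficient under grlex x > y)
3*x^3 - x^2*y - 2*y^2

The degree is 3 — no degree-2 curve has this shape.
Observable constraints: one y-axis crossing is at y = 0; it crosses the x-axis at the gridline x = 0.
The integer polynomial consistent with all of this is the stated p.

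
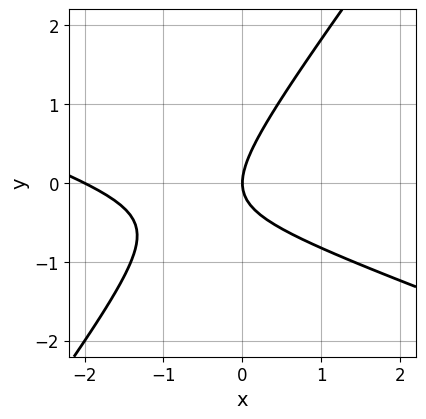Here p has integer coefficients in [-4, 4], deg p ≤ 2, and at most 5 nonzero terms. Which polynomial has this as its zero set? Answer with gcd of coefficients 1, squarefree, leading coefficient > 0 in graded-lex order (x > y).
x^2 + 2*x*y - 2*y^2 + 2*x

deg p = 2. The shape is more complex than any degree-1 curve.
From the axis intercepts and sections: among the integer gridlines, it crosses the x-axis at x ∈ {-2, 0}; it meets the y-axis at y = 0 (among the integer gridlines).
Assembling these constraints gives the stated polynomial.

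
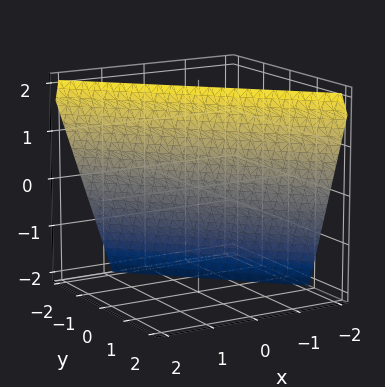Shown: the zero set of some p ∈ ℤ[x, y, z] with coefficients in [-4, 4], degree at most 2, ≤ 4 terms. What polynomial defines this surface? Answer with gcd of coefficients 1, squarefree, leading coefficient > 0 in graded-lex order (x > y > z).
The degree is 1 — the surface is flat (a plane).
From the axis intercepts and sections: one z-axis crossing is at z = 2.
Together with the visible shape, these determine p as stated.

3*x + 3*y - z + 2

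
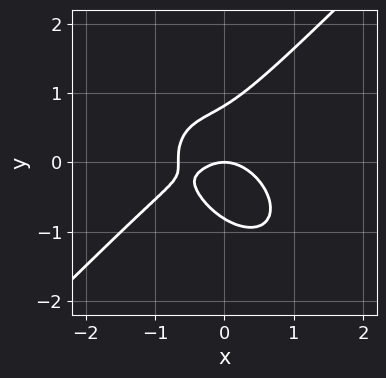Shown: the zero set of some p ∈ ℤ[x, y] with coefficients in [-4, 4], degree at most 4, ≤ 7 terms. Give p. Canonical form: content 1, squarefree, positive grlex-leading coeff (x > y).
First, degree: the shape is more complex than any degree-2 curve, so deg p = 3.
Next, from the axis intercepts and sections: it crosses the y-axis at the gridline y = 0; it crosses the x-axis at the gridline x = 0.
Finally, assembling these constraints gives the stated polynomial.

3*x^3 - 3*y^3 + 2*x^2 + 3*x*y + 2*y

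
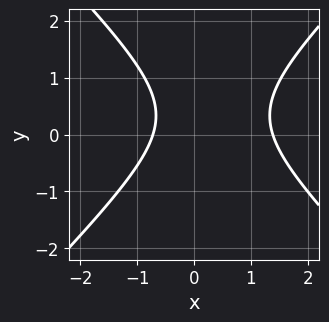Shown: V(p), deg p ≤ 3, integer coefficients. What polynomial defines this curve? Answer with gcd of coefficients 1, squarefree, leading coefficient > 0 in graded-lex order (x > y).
The degree is 2 — no degree-1 curve has this shape.
Against the integer gridlines: it misses every integer gridline on the y-axis.
These observations pin down the coefficients.

3*x^2 - 3*y^2 - 2*x + 2*y - 3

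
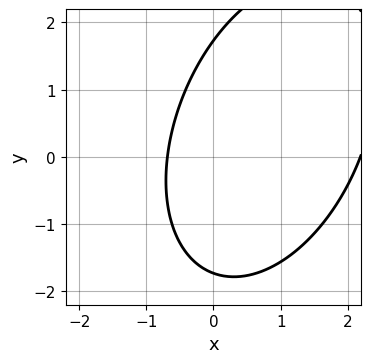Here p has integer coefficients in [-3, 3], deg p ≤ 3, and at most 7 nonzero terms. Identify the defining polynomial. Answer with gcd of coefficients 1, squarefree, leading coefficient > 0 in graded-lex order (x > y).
First, the degree is 2 — a generic line meets the curve in up to 2 points.
Finally, matching integer coefficients to the picture gives p.

2*x^2 - x*y + y^2 - 3*x - 3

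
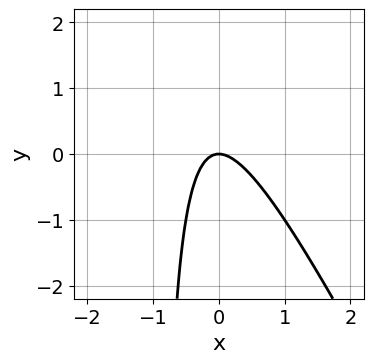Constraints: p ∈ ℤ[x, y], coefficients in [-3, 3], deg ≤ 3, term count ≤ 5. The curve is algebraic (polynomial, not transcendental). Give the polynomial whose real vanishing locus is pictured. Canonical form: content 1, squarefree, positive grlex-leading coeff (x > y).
2*x^2 + x*y + y

Degree: the shape is more complex than any degree-1 curve, so deg p = 2.
From the visible intercepts: one x-axis crossing is at x = 0; it meets the y-axis at y = 0 (among the integer gridlines).
Solving for integer coefficients yields p as stated.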